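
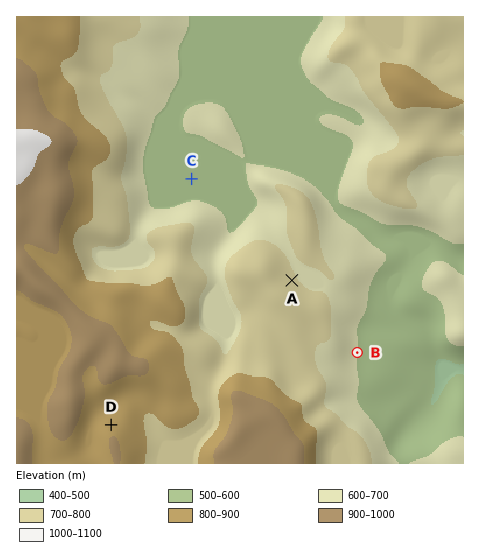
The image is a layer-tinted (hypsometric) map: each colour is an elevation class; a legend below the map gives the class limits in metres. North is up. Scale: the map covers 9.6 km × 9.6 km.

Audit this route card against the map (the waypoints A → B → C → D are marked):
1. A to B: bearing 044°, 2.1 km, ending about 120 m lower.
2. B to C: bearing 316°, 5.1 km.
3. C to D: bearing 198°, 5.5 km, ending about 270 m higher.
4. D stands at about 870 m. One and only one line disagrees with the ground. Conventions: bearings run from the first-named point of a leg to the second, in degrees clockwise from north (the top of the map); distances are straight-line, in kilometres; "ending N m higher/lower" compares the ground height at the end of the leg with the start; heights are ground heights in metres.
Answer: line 1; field bearing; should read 138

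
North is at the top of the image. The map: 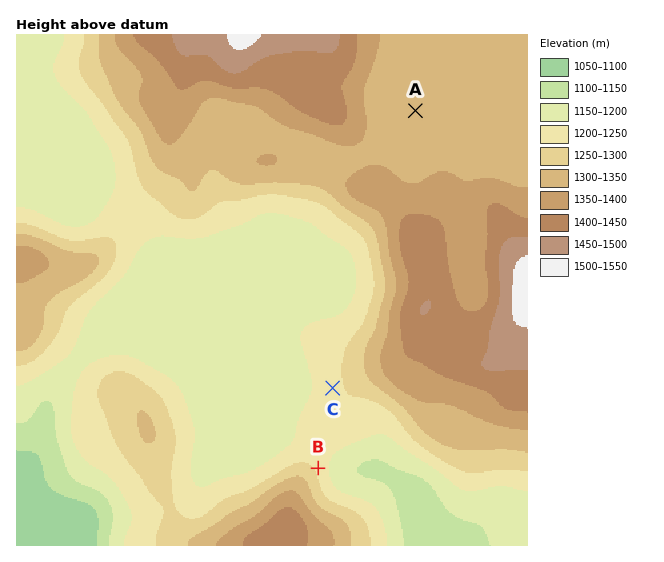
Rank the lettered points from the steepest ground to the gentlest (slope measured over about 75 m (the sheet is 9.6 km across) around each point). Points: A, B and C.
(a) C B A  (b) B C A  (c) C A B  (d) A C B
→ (b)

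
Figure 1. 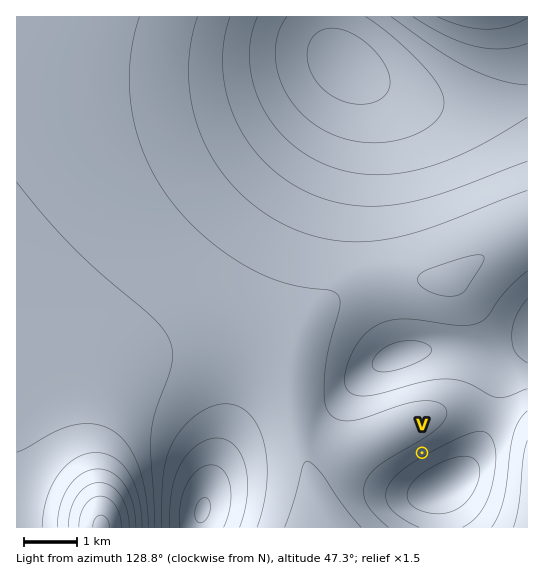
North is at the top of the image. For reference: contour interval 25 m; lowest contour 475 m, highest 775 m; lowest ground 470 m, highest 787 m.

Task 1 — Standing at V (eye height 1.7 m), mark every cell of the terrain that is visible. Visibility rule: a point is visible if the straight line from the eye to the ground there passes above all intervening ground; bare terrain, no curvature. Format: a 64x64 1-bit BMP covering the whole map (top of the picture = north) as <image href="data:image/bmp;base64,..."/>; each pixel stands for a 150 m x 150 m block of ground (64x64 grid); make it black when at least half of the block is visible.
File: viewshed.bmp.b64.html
<image width="64" height="64" href="data:image/bmp;base64,Qk0+AgAAAAAAAD4AAAAoAAAAQAAAAEAAAAABAAEAAAAAAAACAAATCwAAEwsAAAIAAAAAAAAA////AAAAAAAAAAH/AAAAAAAAAf+AAAAAAAAB/8AAAAAAAAD/4AAAAAAAAP/wAAAAAAAA//gAAAAAAAD//gAAAAAAAP//+DAAAAAAf///+AAAAAB////4AAAAAH////wAAAAAf/P//gAAAAA/4f//gAAAAD/h///AAAAAP8D///AAAAA/gP//+AAAAB8Af//+AAAAHgA///8AAAAcAB///wAAABgAD///AAAAIAAD//8AAAAAAAA/xwAAAAAAAAADAAAAAAAAAAMAAGAAAAAAAwD/wAAAAAAB//8AAAAAAAD//gAAAAAAAP/8AAAAAAAA//AAAAAAAAD/4AAAAAAAAP+AAAAAAAAA/wAAAAAAAAD+AAAAAAAAAPgAAAAAAAAA8AAAAAAAAADAAAAAAAAAAIAAAAAAAAAAAAAAAAAAAAAAAAAAAAAAAAAAAAAAAAAAAAAAAAAAAAAAAAAAAAAAAAAAAAAAAAAAAAAAAAAAAAAAAAAAAAAAAAAAAAAAAAAAAAAAAAAAAAAAAAAAAAAAAAAAAAAAAAAAAAAAAAAAAAAAAAAAAAAAAAAAAAAAAAAAAAAAAAAAAAAAAAAAAAAAAAAAAAAAAAAAAAAAAAAAAAAAAAAAAAAAAAAAAAAAAAAAAAAAAAAAAAAAAAAAAAAAAAAAAAAAAAAAAAAAAAAAAAAAAAAAAAAAAA=="/>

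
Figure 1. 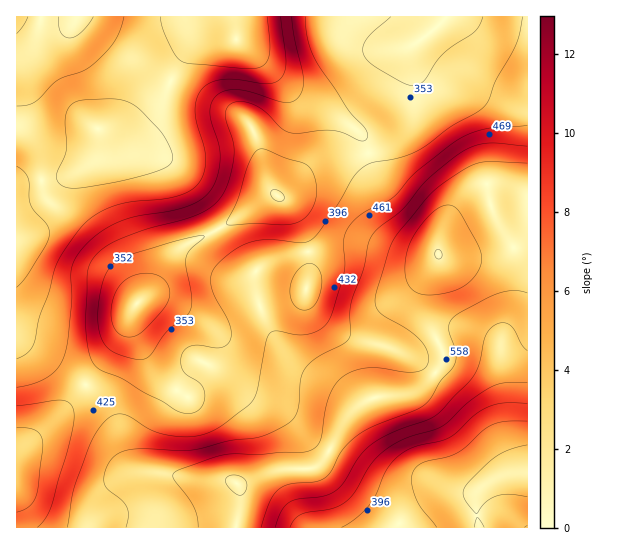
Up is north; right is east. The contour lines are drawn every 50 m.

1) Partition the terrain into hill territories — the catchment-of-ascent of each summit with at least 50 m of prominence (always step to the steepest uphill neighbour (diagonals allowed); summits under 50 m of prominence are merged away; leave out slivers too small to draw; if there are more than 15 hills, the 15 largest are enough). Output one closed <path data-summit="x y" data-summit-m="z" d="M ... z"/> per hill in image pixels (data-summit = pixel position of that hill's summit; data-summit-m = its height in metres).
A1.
<path data-summit="438 254" data-summit-m="651" d="M527 16l-81 0-15 16-17 12-3 5 2 58-6 19-13 14-24 13-37 7-20 8-30 27-10 0-8 4-42 28-37 17-15 14-18 29-21 23-9 23-28 41-28 33-50 48 0 73 462-1-3-14 1-20 10-10 10-6 31-6z"/><path data-summit="237 39" data-summit-m="596" d="M445 16l-429 1 1 440 3-6 47-44 28-33 28-41 12-27 18-19 18-29 11-11 41-20 42-28 8-4 10 0 30-27 20-8 44-9 17-11 10-10 7-12 2-11-2-58 3-5 17-12 14-14z"/><path data-summit="527 527" data-summit-m="352" d="M527 472l-17 1-13 4-10 6-10 10-1 20 3 15 49-1z"/>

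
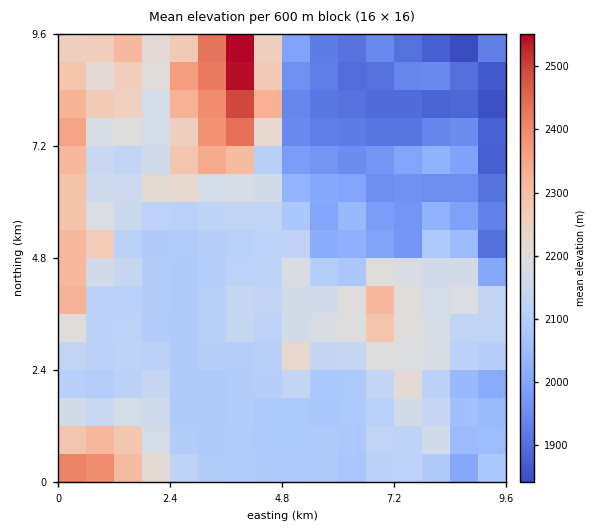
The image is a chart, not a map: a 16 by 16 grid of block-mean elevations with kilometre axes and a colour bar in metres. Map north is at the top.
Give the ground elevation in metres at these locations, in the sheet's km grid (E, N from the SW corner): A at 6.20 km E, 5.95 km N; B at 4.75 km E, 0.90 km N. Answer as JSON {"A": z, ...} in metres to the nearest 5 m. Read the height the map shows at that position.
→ {"A": 2055, "B": 2080}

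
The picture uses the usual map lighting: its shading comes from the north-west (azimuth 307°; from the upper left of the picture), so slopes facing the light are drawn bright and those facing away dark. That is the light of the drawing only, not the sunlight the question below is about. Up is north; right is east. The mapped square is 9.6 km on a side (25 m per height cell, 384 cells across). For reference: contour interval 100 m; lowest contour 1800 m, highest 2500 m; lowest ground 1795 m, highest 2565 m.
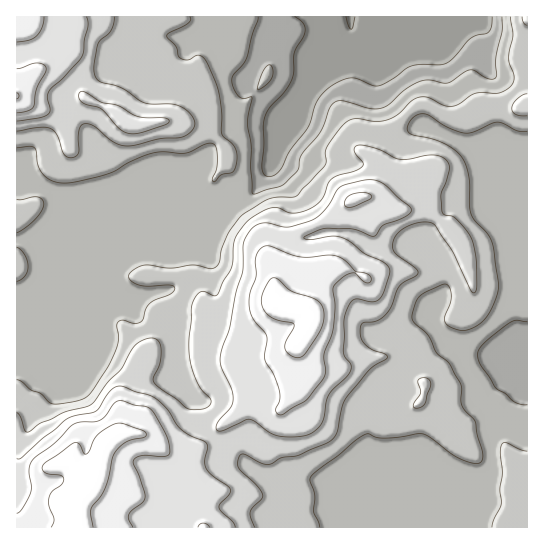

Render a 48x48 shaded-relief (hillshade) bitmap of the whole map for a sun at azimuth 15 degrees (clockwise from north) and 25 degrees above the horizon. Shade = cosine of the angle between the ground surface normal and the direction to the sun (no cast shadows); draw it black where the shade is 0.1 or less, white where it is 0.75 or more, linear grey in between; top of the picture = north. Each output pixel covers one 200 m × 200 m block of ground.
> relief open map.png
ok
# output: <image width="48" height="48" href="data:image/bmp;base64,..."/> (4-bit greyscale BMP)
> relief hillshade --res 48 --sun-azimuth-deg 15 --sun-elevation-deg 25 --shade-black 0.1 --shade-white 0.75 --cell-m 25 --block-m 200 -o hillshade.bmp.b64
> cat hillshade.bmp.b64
<image width="48" height="48" href="data:image/bmp;base64,Qk32BAAAAAAAAHYAAAAoAAAAMAAAADAAAAABAAQAAAAAAIAEAAATCwAAEwsAABAAAAAAAAAAAAAAABEREQAiIiIAMzMzAERERABVVVUAZmZmAHd3dwCIiIgAmZmZAKqqqgC7u7sAzMzMAN3d3QDu7u4A////AJh3d4iIiIiZm83KmXZ4iHd3d3d3d3d4mYh2ZniHZ3iImrqod2ZoiHd3d3d3d3d4mIh3dmZ3Znh3eIdmd3d4h3d3d3d3d3d3doZoh2V4iZh2eImJmpqZh3d3d3d3d3d3ZmVWeId5qZd4irzLqIiHd3d3d3d3d3d3Z3Z3eJl4mXZnmrqpZFVVZ3d3d3d3d3d3eJq6mJl2ZURomYiGREMzRWd3d3d3ZmeHi6zMuZh0MjabuXZlRTIiE1d3d3d2ZniIrJvMu6qnZXm8ynVEQxEiJFZ3dmZmZ4iJq5vMze3Lu7zMyoZEMSNFVnd3dkRFeJiaqqvN7/67zM3MuqlkM1VVd3eHdlNGiJmqqbq97/yr3e7cqYh1RnZVd2Z3d2ZniJq6mbqqu7qt7v7bhVVWeHZlVVRWZWd3iJqpiLqpiIm93MuoUzRXd2ZlVUNFRFeJmamYiKmYd3irqIiGRFVmdlVWd3ZURXmqqqmIiIiHd3iZiHeGRWZ3dURHiZmGZ4mrupmIiHd3d3d4iZmGVnd3dlVWd5qqmZmrqHd4iHd3d3dnm7qWZ4h3Zmd2VoqqqqupdUVnd2Z3d3dnq7p2eJh2Q0aHZ4mGeaunVUNWdmeIh3d4qph2eJh1MSR3iIdTR4mHZURFZoiHd3iJmImYeZhlMkZ5qXUiRnd3dkVVVod3d3iHd4mpiqdmVoq7ynQSVmZmdlZ3Z3d4iIdmZmd4m6h3eLzMuGMkZkQ1VViIiGeIiId3d3eIq7mHabuYdmV5hmVWVGmZmYiIiIiImaqqvKhlWbqZmJrMuqqYU2mZqZmIiIiZmqqruodVerzdzNzLvMunM4mamJh4iIiJmZmZqYdmm83MzMqYiZh0JaqqiHd3iIiJmZiJmJiZrMuYiIdmZERDWszKh3ZneIiIiIiIiImr3czKhkRFQhElnM25h4d3d4iIiIh3dmet7u7tp0NERVRYmruYh4iHd3d3d3ZmVEV63v7MqHZmi7qYiZmId4iHZVVWZmZmVEVHz/2pibzLzLqYiZmId4h1MzNFVnd3dnZYvtupmt7u7KmHiamHd3dkMzNEVWZmd3Z5q7mZmrzMupiIm7mHd3dlRWZUMzREV3eJiZiIiHd5mqqrzKh3d1VVV4dSAAESNWiqmImZh3ebu8zN23Z3ZhI0V4YxAAABNGm6mYmqmZq8uqu7lkRVMQACV2QhNUM1ZnmpmIiZiavLqYiHZDIhAAAUdTI2rMu7qYmZd3eIeKztyodmd1QyIRN4dDWc3d3cupmoZVZ4ib3u25iJuqqYdneHZovNy7u7qaqpdUV5q8zMu7u8y73cqrhVaLzMuqqZmaqYhlVorMy6q8zdur3bmcp1Z5q7uqmZmKhniHd3mru6qrzdyrymaKuoZniqmYiZmZZWiZiHeKqpiazcuqqFV3iYdnd3eIiImYZniZh2d4mXZ5qqqqmGZlVoiIZWd4iIiHZ3eZhnd3iHeIiImaqHZGVomYZWd4d3d2eId5mIh4h3iZiIiaqGQnd4moZXh3d3dmeId5upiIh3mZiIiap0Mg=="/>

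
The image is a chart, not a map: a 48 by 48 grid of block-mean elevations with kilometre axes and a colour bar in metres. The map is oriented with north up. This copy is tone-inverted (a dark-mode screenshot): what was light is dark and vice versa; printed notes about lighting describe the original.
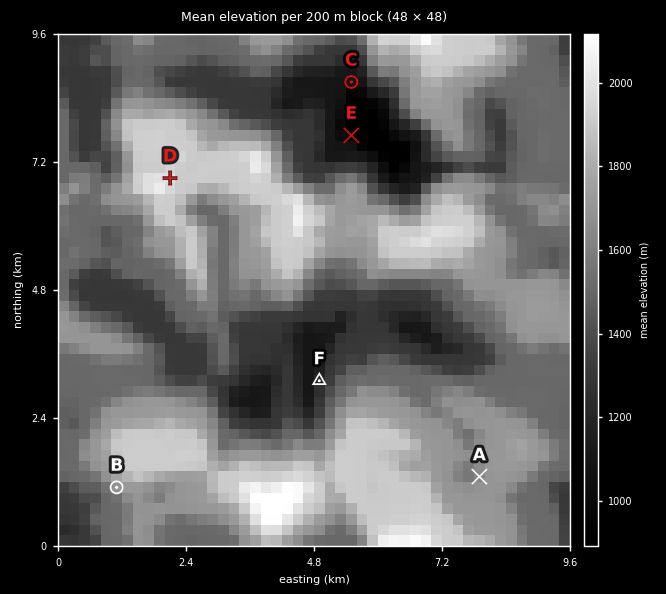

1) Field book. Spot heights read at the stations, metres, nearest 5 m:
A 1630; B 1705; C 1090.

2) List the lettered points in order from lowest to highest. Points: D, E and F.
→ E F D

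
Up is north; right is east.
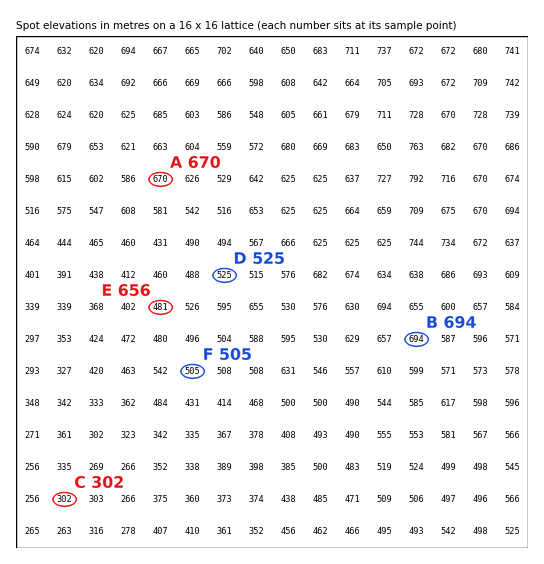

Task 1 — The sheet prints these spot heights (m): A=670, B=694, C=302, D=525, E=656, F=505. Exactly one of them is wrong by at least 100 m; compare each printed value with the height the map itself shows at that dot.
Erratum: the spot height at E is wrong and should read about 481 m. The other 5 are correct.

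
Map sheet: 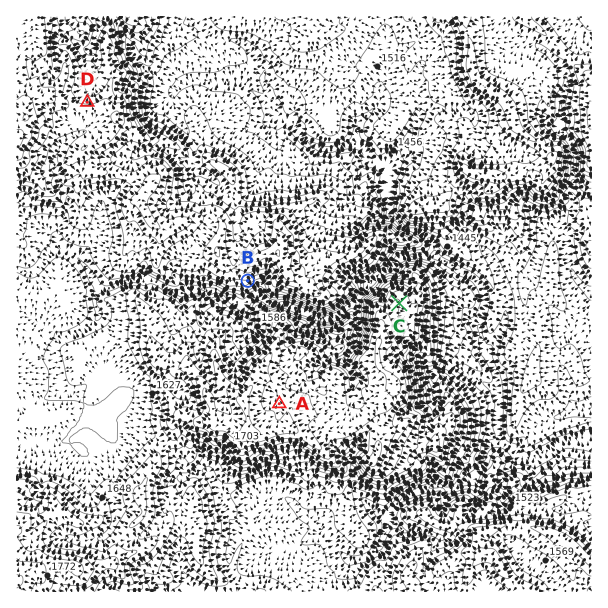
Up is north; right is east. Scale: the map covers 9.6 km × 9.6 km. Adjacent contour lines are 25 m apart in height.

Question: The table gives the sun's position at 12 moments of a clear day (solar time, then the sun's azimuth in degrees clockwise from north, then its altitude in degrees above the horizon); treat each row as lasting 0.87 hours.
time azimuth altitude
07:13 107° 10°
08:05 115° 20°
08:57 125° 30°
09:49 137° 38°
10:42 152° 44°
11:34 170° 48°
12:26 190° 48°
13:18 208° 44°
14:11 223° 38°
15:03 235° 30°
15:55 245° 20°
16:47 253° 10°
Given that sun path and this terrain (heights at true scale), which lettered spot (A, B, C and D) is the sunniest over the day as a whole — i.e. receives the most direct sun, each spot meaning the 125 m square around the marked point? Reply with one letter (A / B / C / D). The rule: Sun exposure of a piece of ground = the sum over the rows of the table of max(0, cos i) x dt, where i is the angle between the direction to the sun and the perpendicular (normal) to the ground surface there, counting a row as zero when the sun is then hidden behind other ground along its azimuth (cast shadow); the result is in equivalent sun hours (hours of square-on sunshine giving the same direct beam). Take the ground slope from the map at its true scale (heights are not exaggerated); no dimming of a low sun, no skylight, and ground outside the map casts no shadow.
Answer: B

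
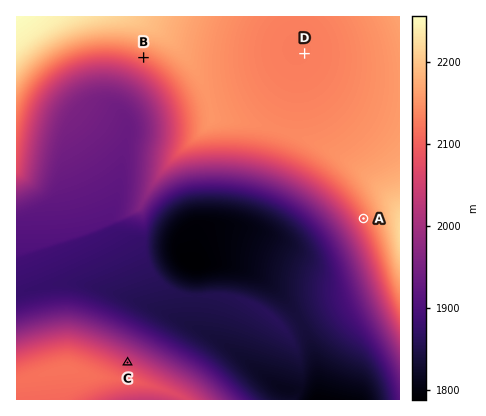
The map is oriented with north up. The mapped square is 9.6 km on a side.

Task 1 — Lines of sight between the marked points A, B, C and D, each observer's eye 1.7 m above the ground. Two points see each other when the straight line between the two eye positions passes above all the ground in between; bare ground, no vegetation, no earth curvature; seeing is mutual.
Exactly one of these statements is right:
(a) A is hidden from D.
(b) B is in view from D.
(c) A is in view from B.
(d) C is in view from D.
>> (a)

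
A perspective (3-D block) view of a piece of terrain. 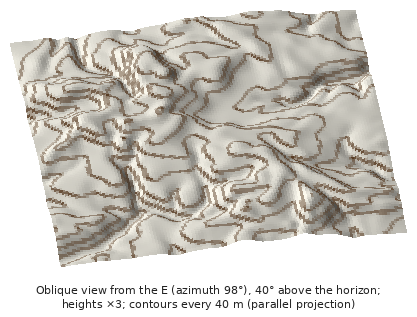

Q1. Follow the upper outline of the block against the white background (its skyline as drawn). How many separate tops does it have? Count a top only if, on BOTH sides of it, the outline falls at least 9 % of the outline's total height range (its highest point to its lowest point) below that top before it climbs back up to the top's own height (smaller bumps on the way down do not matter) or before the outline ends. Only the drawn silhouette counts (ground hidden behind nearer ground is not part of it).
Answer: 1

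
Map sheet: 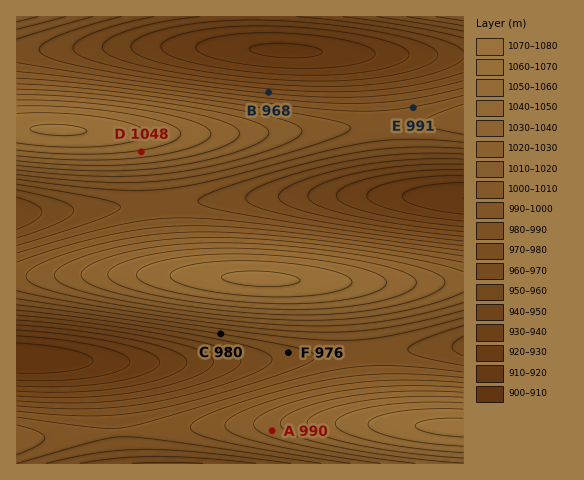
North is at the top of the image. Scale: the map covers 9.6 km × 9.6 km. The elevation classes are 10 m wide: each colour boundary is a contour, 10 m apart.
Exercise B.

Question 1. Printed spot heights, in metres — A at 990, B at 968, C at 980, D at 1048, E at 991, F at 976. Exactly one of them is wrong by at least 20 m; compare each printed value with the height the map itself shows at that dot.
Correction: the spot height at A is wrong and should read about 1025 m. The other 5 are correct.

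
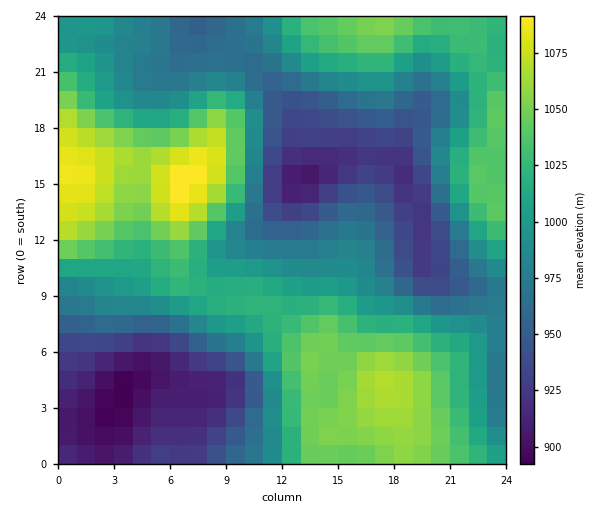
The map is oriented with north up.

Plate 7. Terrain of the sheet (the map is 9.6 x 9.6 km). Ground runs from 890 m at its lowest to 1095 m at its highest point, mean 995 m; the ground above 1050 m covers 13.3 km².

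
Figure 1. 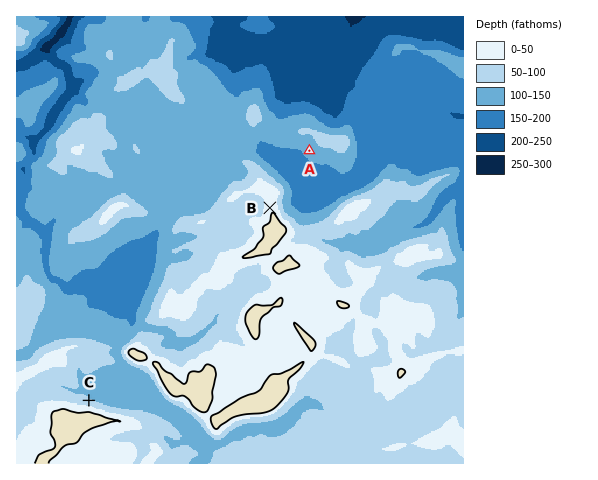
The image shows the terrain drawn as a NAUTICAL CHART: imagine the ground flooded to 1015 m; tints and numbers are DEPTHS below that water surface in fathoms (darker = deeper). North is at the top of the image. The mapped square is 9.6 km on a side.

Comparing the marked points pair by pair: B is higher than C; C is higher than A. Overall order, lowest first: A C B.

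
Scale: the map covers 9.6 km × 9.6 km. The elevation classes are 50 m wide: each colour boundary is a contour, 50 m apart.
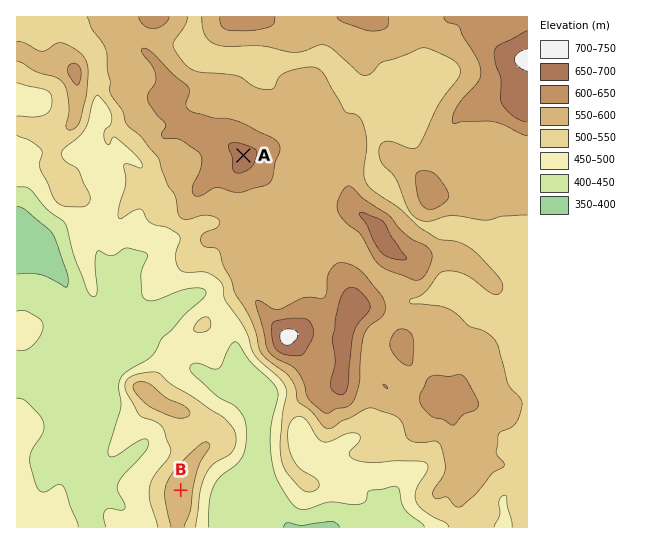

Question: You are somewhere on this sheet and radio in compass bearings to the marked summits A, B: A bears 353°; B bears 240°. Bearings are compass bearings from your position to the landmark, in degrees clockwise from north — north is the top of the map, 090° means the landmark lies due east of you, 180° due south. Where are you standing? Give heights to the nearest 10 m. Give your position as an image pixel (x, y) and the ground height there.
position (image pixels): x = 278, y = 434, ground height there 490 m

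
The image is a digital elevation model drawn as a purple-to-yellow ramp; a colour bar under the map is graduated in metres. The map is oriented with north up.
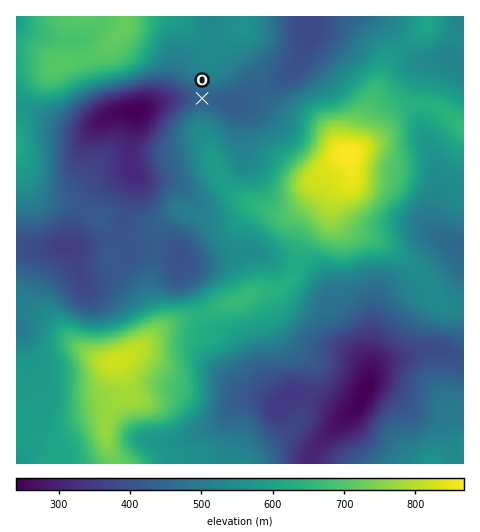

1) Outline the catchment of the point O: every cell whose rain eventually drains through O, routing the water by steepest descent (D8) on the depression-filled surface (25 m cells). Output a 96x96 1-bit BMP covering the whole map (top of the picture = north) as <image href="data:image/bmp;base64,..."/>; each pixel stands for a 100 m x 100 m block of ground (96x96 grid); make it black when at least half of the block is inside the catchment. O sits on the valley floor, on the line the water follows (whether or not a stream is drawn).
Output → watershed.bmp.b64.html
<image width="96" height="96" href="data:image/bmp;base64,Qk2+BAAAAAAAAD4AAAAoAAAAYAAAAGAAAAABAAEAAAAAAIAEAAATCwAAEwsAAAIAAAAAAAAA////AAAAAAAAAAAAAAAAAAAAAAAAAAAAAAAAAAAAAAAAAAAAAAAAAAAAAAAAAAAAAAAAAAAAAAAAAAAAAAAAAAAAAAAAAAAAAAAAAAAAAAAAAAAAAAAAAAAAAAAAAAAAAAAAAAAAAAAAAAAAAAAAAAAAAAAAAAAAAAAAAAAAAAAAAAAAAAAAAAAAAAAAAAAAAAAAAAAAAAAAAAAAAAAAAAAAAAAAAAAAAAAAAAAAAAAAAAAAAAAAAAAAAAAAAAAAAAAAAAAAAAAAAAAAAAAAAAAAAAAAAAAAAAAAAAAAAAAAAAAAAAAAAAAAAAAAAAAAAAAAAAAAAAAAAAAAAAAAAAAAAAAAAAAAAAAAAAAAAAAAAAAAAAAAAAAAAAAAAAAAAAAAAAAAAAAAAAAAAAAAAAAAAAAAAAAAAAAAAAAAAAAAAAAAAAAAAAAAAAAAAAAAAAAAAAAAAAAAAAAAAAAAAAAAAAAAAAAAAAAAAAAAAAAAAAAAAAAAAAAAAAAAAAAAAAAAAAAAAAAAAAAAAAAAAAAAAAAAAAAAAAAAAAAAAAAAAAAAAAAAAAAAAAAAAAAAAAAAAAAAAAAAAAAAAAAAAAAAAAAAAAAAAAAAAAAAAAAAAAAAAAAAAAAAAAAAAAAAAAAAAAAAAAAAAAAAAAAAAAAAAAAAAAAAAAAAAAAAAAAAAAAAAAAAAAAAAAAAAAAAAAAAAAAAAAAAAAAAAAAAAAAAAAAAAAAAAAAAAAAAAAAAAAAAAAAAAAAAAAAAAAAAAAAAAAAAAAAAAAAAAAAAAAAAAAAAAAAAAAAAAAAAAAAAAAAAAAAAAAAAAAAAAAAAAAAAAAAAAAAAAAAAAAAAAAAAAAAAAAAAAAAAAAAAAAAAAAAAAAAD4AAAAAAAAAAAAAAf8AAAAAAAAAAAAAD/+AAAAAAAAAAAAAH//AAAAAAAAAAAAAP//gAAAAAAAAAAAAf//wAAAAAAAAAAAA///wAAAAAAAAAAAA///4AAAAAAAAAAAB///8AAAAAAAAAAAB///+AAAAAAAAAAAD////AAAAAAAAAAAD////gAAAAAAAAAAD////wAAAAAAAAAAH////gAAAAAAAAAAH////AAAAAAAAAAAH///+AAAAAAAAAAAP///8AAAAAAAAAAAP///4AAAAAAAAAAAP///wAAAAAAAAAAAP///gAAAAAAAAAAAP//gAAAAAAAAAAAAP//AAAAAAAAAAAAAP/+AAAAAAAAAAAAAP/8AAAAAAAAAAAAAP/4AAAAAAAAAAAAAP/wAAAAAAAAAAAAAP/wAAAAAAAAAAAAAP/gAAAAAAAAAAAAAP/gAAAAAAAAAAAAAP/AAAAAAAAAAAAAAH+AAAAAAAAAAAAAAH8AAAAAAAAAAAAAAH4AAAAAAAAAAAAAAH4AAAAAAAAAAAAAAH4AAAAAAAAAAAAAAH4AAAAAAAAAAAAAAB4AAAAAAAAAAAAAAA4AAAAAAAAAAAAAAAMAAAAAAAAAAAAAAAAAAAAAAAAAAAAAAAAAAAAAAAAAAAAAAAAAAAAAAAA="/>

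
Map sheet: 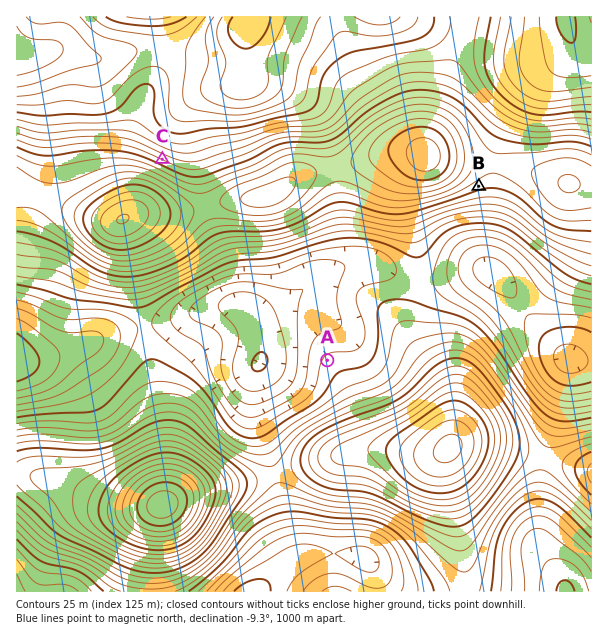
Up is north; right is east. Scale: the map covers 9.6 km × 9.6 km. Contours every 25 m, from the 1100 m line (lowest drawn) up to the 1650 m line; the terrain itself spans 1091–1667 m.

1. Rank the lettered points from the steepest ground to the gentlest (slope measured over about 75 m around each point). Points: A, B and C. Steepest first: C B A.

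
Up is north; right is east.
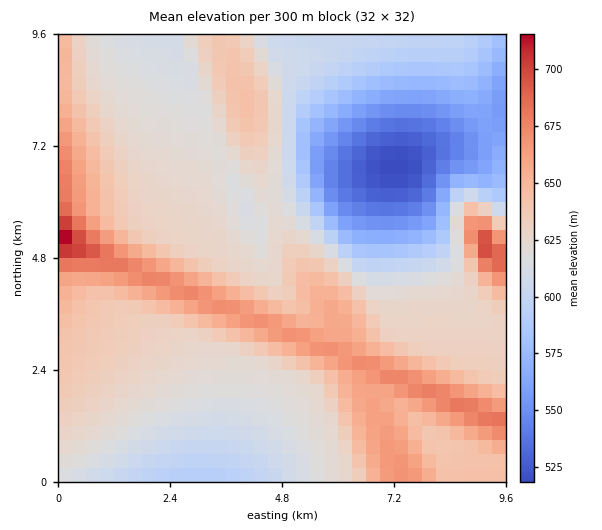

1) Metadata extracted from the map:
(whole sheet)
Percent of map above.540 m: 96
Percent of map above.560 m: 91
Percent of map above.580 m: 86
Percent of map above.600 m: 78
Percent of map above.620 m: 58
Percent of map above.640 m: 26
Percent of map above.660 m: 11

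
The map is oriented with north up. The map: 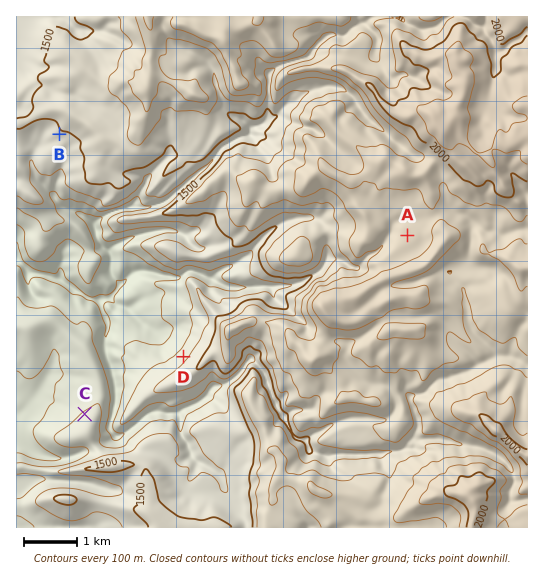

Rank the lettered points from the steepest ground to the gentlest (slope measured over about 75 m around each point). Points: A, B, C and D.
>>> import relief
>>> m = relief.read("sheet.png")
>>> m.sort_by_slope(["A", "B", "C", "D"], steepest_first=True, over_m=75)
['D', 'C', 'B', 'A']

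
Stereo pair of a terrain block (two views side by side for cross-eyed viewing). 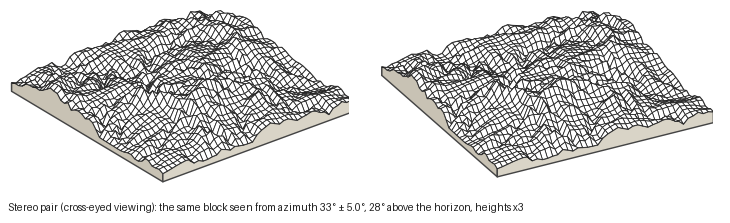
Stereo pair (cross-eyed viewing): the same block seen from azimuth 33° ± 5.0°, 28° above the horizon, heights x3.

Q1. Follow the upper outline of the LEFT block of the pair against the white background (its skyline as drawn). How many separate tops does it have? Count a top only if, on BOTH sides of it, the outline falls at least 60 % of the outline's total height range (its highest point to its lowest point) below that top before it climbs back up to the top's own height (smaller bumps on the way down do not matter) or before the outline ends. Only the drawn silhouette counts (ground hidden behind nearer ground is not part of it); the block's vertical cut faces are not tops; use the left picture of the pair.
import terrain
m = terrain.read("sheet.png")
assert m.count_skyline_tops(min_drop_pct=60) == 1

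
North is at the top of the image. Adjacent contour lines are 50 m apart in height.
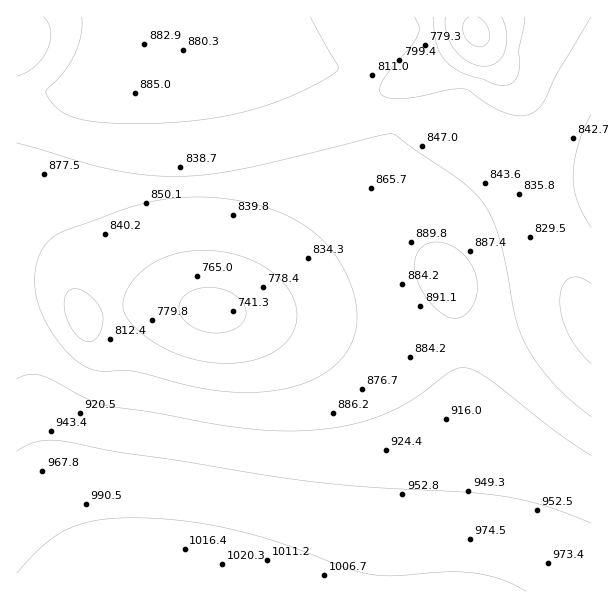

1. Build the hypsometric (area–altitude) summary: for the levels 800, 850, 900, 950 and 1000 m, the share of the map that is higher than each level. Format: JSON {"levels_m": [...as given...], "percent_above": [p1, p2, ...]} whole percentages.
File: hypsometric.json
{"levels_m": [800, 850, 900, 950, 1000], "percent_above": [90, 62, 33, 20, 7]}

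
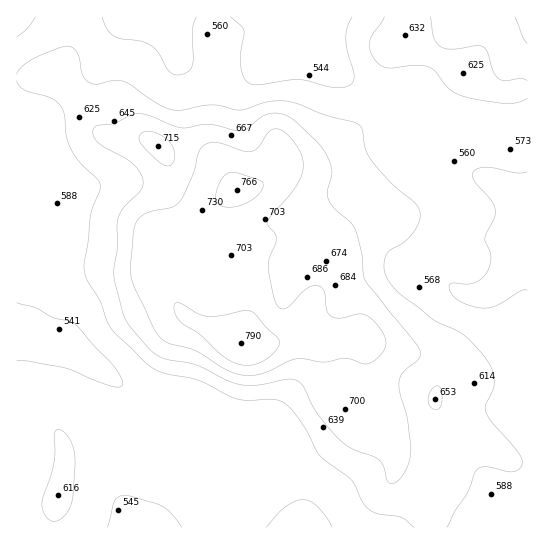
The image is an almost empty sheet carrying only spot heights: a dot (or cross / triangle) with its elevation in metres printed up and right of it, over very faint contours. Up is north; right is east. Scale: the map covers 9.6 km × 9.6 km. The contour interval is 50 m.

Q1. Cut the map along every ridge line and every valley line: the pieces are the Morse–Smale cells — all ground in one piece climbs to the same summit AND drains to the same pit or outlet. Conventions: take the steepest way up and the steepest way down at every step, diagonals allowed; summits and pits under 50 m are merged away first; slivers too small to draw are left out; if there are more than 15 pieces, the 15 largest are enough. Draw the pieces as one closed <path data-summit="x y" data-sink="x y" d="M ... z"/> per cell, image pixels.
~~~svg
<path data-summit="241 343" data-sink="17 337" d="M51 71l-16 5-19 2 0 449 415 1 1-11 11-35 0-9-3-7-18-13-24-1-5-3-15-13-17-8-12-11-9-16-4-36-5-18-5-6-21-5-11 0-27 8-25 0-55-27-34-39-4-9 0-11 4-15 32-16 50-36-13-2-41-17-12-10-9-15-10-7-9-3-30 0-9-4-6-4-19-28z"/><path data-summit="241 343" data-sink="527 237" d="M389 95l-5 0-7 18-7 8-20 14-21 18-16 7-34 4-4 7-14 13-28 8-48 35-30 14-4 10-2 18 7 13 31 35 55 27 25 0 27-8 11 0 21 5 5 6 5 18 4 36 9 16 12 11 17 8 15 13 5 3 24 1 18 13 3 7 0 9-11 35 1 11 94 0 1-330-71-34-12-11-6-26-12-17-16-13z"/><path data-summit="241 343" data-sink="305 17" d="M305 16l-235 0-2 35-3 7-13 15 25 28 19 28 6 4 9 4 30 0 9 3 10 7 9 15 12 10 41 17 25 0 18-8 17-18 31-3 20-9 17-16 25-18 9-20-2-4-15-4-18-9-22-19-16-18-6-9z"/><path data-summit="405 35" data-sink="527 237" d="M405 36l-14 15-7 43 27 3 6 3 19 22 7 25 14 17 64 32 6 1 1-107-29 2-12-4-21-15-49-25z"/><path data-summit="405 35" data-sink="527 17" d="M527 16l-120 0-2 22 12 10 49 25 21 15 12 4 15 0 14-3z"/><path data-summit="405 35" data-sink="305 17" d="M406 16l-100 0-1 18 6 9 27 29 16 11 29 12 8-44 14-16z"/><path data-summit="241 343" data-sink="527 237" d="M69 16l-53 1 1 60 12 0 21-5 15-14 4-12z"/>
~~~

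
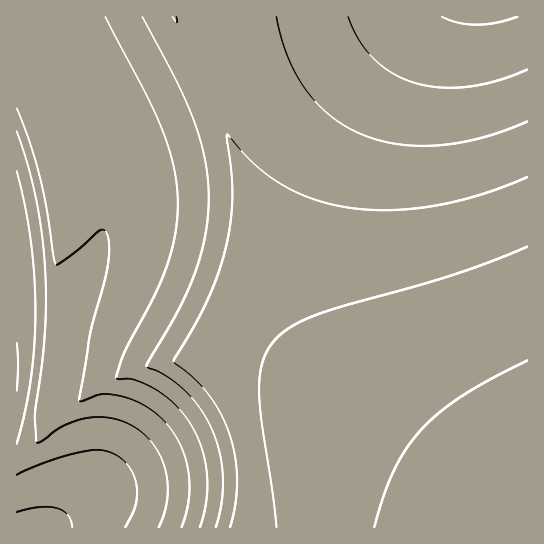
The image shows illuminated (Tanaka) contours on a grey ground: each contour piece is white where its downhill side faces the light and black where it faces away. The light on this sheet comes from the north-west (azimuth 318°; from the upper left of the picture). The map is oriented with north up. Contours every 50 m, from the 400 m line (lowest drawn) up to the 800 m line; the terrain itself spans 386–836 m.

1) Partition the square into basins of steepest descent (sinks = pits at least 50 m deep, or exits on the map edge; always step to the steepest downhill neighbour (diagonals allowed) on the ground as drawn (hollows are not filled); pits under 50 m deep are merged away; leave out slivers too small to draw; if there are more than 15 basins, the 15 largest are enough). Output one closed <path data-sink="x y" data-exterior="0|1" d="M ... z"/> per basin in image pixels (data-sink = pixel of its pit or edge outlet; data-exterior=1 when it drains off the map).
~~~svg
<path data-sink="479 17" data-exterior="1" d="M527 16l-352 1 37 76 21 58 8 36 3 30-4 65 3 15 6 14 14 18 32 28 91 64 59 46 24 21 38 40 21-1z"/><path data-sink="17 367" data-exterior="1" d="M178 23l-11 8-141 76-3 0-3-8-4-2 0 364 2 0 63-62 20-14 26-13 20-7 31-5 13 0 22-8 21-1 20 4 21 8 35 17 49 29 50 34 34 26 63 59-18-21-43-40-59-46-91-64-25-21-21-25-6-14-3-15 4-65-5-44-8-31-15-40z"/><path data-sink="27 527" data-exterior="1" d="M234 351l-21 1-22 8-24 1-29 7-37 17-20 14-65 63 0 65 488 0-61-58-34-26-50-34-49-29-35-17-21-8z"/>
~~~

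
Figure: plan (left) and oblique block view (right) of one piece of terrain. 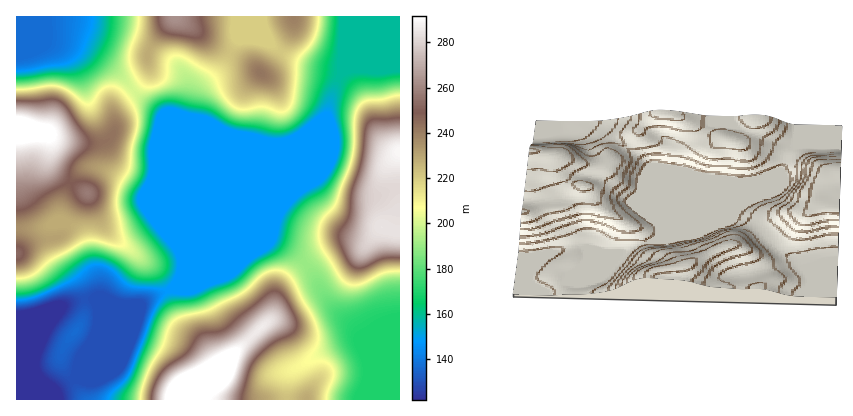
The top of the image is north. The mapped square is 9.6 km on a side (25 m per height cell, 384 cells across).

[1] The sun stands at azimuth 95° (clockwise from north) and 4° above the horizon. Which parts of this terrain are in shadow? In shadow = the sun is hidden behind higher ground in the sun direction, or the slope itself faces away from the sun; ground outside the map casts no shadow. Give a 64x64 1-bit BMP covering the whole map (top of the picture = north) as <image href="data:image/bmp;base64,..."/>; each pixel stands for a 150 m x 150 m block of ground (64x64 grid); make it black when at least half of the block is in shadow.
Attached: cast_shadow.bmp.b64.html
<image width="64" height="64" href="data:image/bmp;base64,Qk0+AgAAAAAAAD4AAAAoAAAAQAAAAEAAAAABAAEAAAAAAAACAAATCwAAEwsAAAIAAAAAAAAA////AAAAAAAAAf+AAAAAAAA//4AAAAAAAD//wAAAAAAAP//AAAAAAAAf/+AAAAAAAA//4AAAAAAAB//AAAAAAAAB/4wAAAAAAAD/jAAAAAAAAH+AAAAAAAAAf4AAAAAAAAA/wAAAAAAAAD/AAAAAAAAAH8AAAAAAAAAPwAAAAAAAAAeAAAAAAAAAAAAAAAAAAAAAAAcAAAAAAAAAP4AAAAAAAAB/gAAAAAAAAD+AAAAAAAAAD4AOAAAAAAAHgB8AAAAAAAAAPwAAAAAAAAB/AAAAAAAAEH4AAAAAAAAYfAAAAAAAABz4AAAAAAAADPgAAAAAAAAMeAAAAAAAAAw/gAAAAAAABn+AAAAAAAAD/4AAAAAAAAP/gAAAAAAAA/+AAAAAAAAD/8AAAAAAAAP/wAAAAAAAA//AAAAAAAAB/+AAAAAAAAH/4AAAAAAAAf/gAAAAAAAB/+AAAAAAAAH/4AAAAAAAAP/gAAAAAAAA/+AAAAAAAAD/4AAAAAAAAH/gAAAAAAAAP8AAAAAAAAAfwAAAAAAAAA/AAAAAAAAAA4AAAAAAAAAAAAAAAAAAAAAAAAAAAAAAAAAAAAAAAAAAAAAAAAAAAAAAAAAAAAAAAAAAAHAAAAAAAAAA8AAAAAAAAADwAAAAAAAAAPAAAAAAAAAAfAAAAAAAAAD+AAAAAAAAAP8AAAAAAA=="/>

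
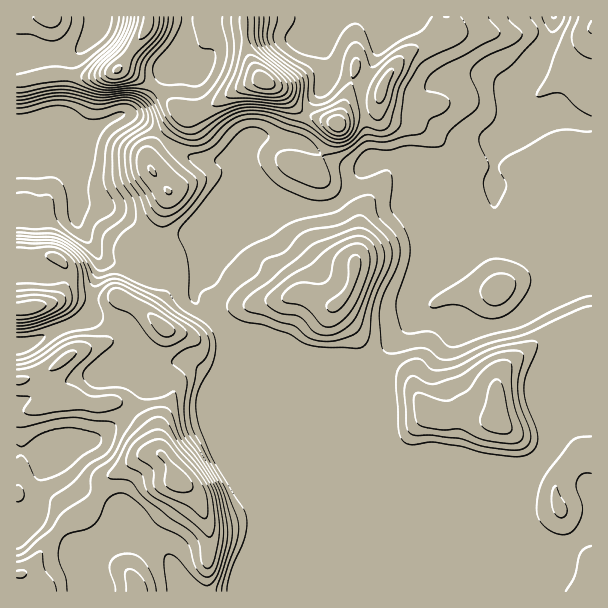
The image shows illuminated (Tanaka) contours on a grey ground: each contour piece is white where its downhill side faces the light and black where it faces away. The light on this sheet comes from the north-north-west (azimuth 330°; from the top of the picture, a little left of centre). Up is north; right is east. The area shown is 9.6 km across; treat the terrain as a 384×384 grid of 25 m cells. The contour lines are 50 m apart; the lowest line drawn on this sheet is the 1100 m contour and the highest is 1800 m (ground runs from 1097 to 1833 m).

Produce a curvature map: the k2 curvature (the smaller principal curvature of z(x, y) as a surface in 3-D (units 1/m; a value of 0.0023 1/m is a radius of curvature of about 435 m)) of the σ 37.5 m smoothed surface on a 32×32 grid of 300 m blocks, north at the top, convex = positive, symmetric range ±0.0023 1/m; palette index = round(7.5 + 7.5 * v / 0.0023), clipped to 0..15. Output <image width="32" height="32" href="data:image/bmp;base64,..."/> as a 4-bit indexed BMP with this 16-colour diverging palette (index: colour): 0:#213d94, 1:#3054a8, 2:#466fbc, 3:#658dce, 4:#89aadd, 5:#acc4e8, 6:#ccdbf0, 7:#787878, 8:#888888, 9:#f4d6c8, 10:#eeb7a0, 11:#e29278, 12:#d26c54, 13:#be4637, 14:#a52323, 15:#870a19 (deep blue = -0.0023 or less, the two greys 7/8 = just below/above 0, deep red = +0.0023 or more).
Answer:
<image width="32" height="32" href="data:image/bmp;base64,Qk12AgAAAAAAAHYAAAAoAAAAIAAAACAAAAABAAQAAAAAAAACAAATCwAAEwsAABAAAAAAAAAAlD0hAKhUMAC8b0YAzo1lAN2qiQDoxKwA8NvMAHh4eACIiIgAyNb0AKC37gB4kuIAVGzSADdGvgAjI6UAGQqHAGdmZYdVMkd3d3d3d3d3dnd2ZmeGVKYnd3d3d3d3d3doOGVlVVVnJnd3d3d3d3d2VjRnV3Vmd1R3d3d3d3d3d3VUeHVFZ4VFd3d3d3d3d2eVhnZlWIeUJ3d3d3d3d3dIdWVWh1WJgHd3d3d3d3d3VnZndEWIdzJ3d3d3dVVDMzJ3VXdDeHUXd3d3d2ZlaImDR3ZEY0d1N3d3d3dXiWeIVXZXh3hWZjd3d3d3R4Zmhzd3dTU0RHg3d3d3d0d2doc3d2d1NndUZHd3d2ZXdWeXRncDiWZUVYN3dDNWVXZFeHV3EAJGVqdjREWJZlZmdCNXZplRNVhTJYeGeYVWd2V0NXhndRt0NWZ3iHeHRXd3mFVVMjcEE2Z2ZWdmeGRnd5l2d2eYBWWFdnhmd5l1Z2dmZ3d2YEiWZXdmZ3aIdmd3dnd3ESJ2VVJ3d2VmZVZnd2d3eId1VFenJ3d2Q1dmd4hod3eHZWZnmVV3VodHdnd3d3d3VWZWiXZFdXmGRWdnd2h4h3d3R5kgM3Z2ITI0VndneId3d0RyKXQzIjqRhXZmVnd3EkMgAZl1M0U5YXRnd3V3d3U0VBN2VmiGA1KEWIh0h3eHdHxjVjZ7pzJhhUZmZkd3VVJZUWdUZ2M0g0dWZmdFd2VkFGcWdGMUdXQzZ4d3Ymd4hWFZQoSGRndVd1d3dnJI"/>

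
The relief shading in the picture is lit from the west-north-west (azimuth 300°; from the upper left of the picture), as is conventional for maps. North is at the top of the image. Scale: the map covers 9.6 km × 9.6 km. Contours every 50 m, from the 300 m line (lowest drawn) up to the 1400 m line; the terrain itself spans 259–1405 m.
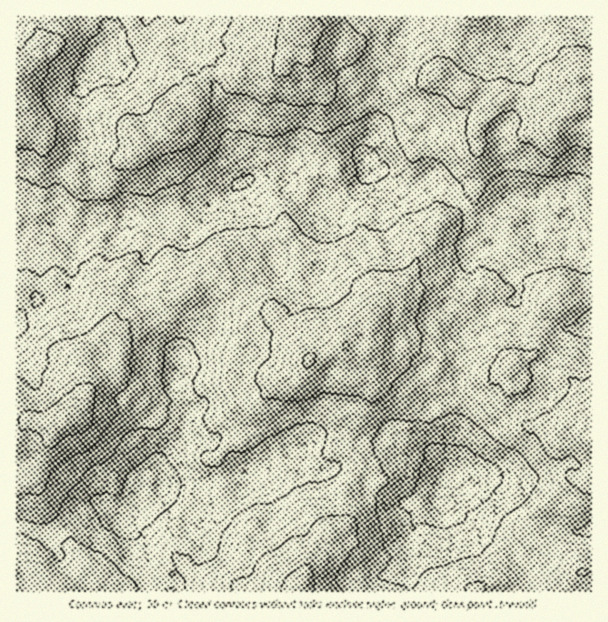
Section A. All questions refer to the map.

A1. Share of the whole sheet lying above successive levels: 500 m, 97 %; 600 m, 91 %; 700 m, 78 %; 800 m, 59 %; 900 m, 38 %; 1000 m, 22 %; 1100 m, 10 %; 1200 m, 4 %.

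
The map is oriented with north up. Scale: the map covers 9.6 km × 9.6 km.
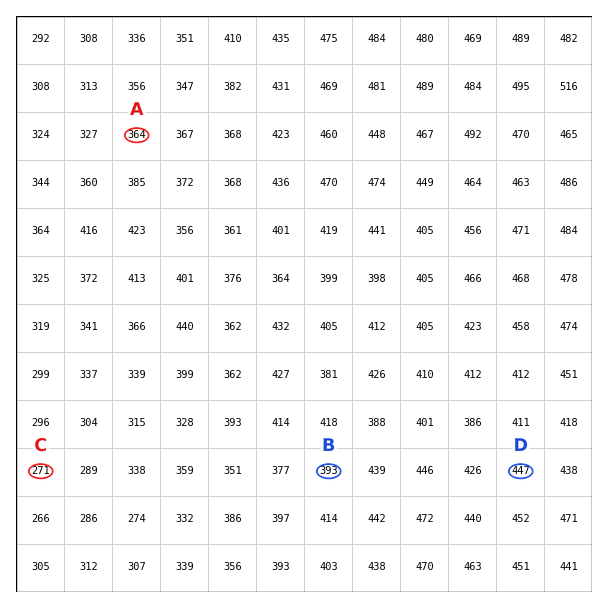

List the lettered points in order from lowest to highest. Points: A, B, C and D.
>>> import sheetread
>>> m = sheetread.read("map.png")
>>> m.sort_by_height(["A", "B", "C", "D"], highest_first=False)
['C', 'A', 'B', 'D']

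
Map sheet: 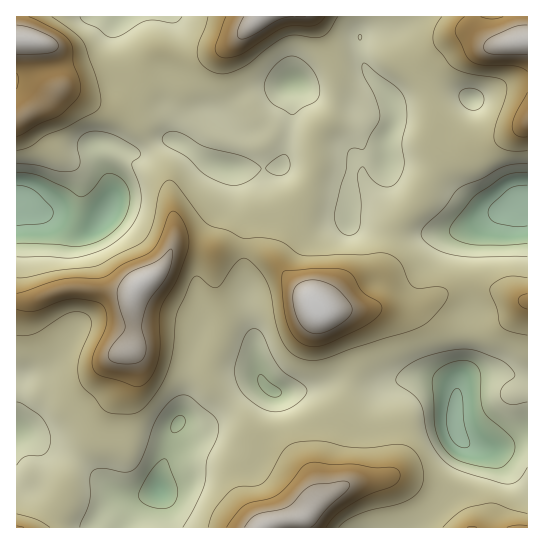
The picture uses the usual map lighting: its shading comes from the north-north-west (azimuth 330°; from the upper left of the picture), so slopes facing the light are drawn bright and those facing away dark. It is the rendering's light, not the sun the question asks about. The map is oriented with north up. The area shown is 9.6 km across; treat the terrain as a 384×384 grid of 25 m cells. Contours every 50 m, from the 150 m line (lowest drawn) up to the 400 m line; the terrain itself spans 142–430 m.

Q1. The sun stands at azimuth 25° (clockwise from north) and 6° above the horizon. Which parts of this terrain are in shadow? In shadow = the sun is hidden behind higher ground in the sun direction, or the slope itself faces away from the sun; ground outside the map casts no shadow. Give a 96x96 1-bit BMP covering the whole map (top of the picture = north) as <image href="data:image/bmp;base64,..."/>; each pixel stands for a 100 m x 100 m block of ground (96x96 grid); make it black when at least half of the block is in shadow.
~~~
<image width="96" height="96" href="data:image/bmp;base64,Qk2+BAAAAAAAAD4AAAAoAAAAYAAAAGAAAAABAAEAAAAAAIAEAAATCwAAEwsAAAIAAAAAAAAA////AAAAAAAAAAAAAAAeHwAAAAAAAAAAAAAAH8AAAAAAAAAAAAAAH/AAAAAAAAAAAAAAD/wAAAAAAAAAAAAAB/4AAAAAAAAAAAAAA/4AAAAAAAAAAAAAAH4AAAAAAAAAAAAAAAAAAAAAADAAAAAAAAAAAAAAAHgAAAAAAAAAAAAAAPAAAAAAAAAAAAAAAMAAAAAAAAAAAAAAAAAAAAAAAAAAAAAAAAAAAAAAAAAAAAAAAAAAAAAAAAAAAAAAAAAAAAAAAAAAAAAAAAAAAAAAAAAAAAAAAAAAAAAAAAAAAMAAAAAAAAAAAAAAAOBgAAABgAAAAAAAAfBgAAADwAAAAAAAAfDgBgAH4AAAAAAAAfAAD4AD4ADAAAAAAPAAD8AD4APwAAAAMAAAD+ADwAf8AAAAeAAAD/gAAAf+AAAA/AAAD/wAAA//AAAA/AAAD/wAAA//gAAB/gAAB/4AAA//wAAD/wAAB/4AAA//4AAH/4AAA/wAAA//8AAP/8AAAAAAAA//+AAP/+AAAAAAAAf//gAP//AAAAAAAAf//wAH/8AAAAAAAAf//4AA/wAAAAAAAAf//8AAAADA8AAAAAf//8AAAAD//gAAAAf//4AAAAD//4AAAAH8AAAAAAP//8AAAAH8AAAAAAf//+AAAAH4AAAAAAM//+AAAAH4AAAAAAAH/+AAAAHwAAAAAAAB/4AAAAPgAAAAAAAAAAAAAAfgAAAAAAAAAAAAAAfAAAAAAAAAAAAAAAeAAAAAAAAAAAAAAAeAAAAAAAAAAAAAAAcAAAAAAAAAAAAAAAYAAAAAAAAAAAAAAAAAAAAAAAAAAAAAAAAAAAAAAAAAAAAAAAAAAAAAAAAAAAAAAAAAAAAAAAAAAAAAAAAAAAAAAAAAAAAAAAAAAAAAAAAAAAAAAAAAAAAAAAAAAAAAAAAAAAAAA4D+AAAAAAAAAAAAA+D/gDgAAAAAAAAAA/D/wHwAAAAAAAAAB/j/4H4AAAAAAAAAB/j/4H8AAAAAAAAAD/z/8H8AAAAAAAAAD/7/8H8AAAAAAAAAD///4H4AAAAAAAAAB///4HwAAAAAAAAAAP//gHgAAAAAAAAAAH/+AHAAAYAAAAAAAD/4AAAAA8AAAAAAAD/gAAAABwAAAAAAAB/wAx4AAAAAAAAAAB/8D/4AAAAAAAAAAB//D/wAAAAAAAAAAA//n/gAAAAAAAAAAAc/3+AAAAAAAAAAAAAPxwAAAAAAAAAAAAACAAAAAAAAAAAADwAAAAAAAAAAAAAAH8AAAAAAAAAAAAAAP+AAAAAAAAAAAAAAf/AAAAAADgAAAAOAf/gAAAAAH4HngAeAf/wAAAAAH8P/gA+Af/yAAAAAH///gA8Af/7wAAAAP///gBwAf//8AAAAH///gBgAf///AAAAH///AAAAf///AAAAH//+AAAA///8AAAAAP/+AAAA+D8AAAAAAH//AAAA4AAAAAAAAD//gAAAYAAAAAAAAA//gAAAAAAAAAAAAAP/wAAAAAAAAAAAAAH/gAAAAAAAAAAAAAB/gAAAAAA="/>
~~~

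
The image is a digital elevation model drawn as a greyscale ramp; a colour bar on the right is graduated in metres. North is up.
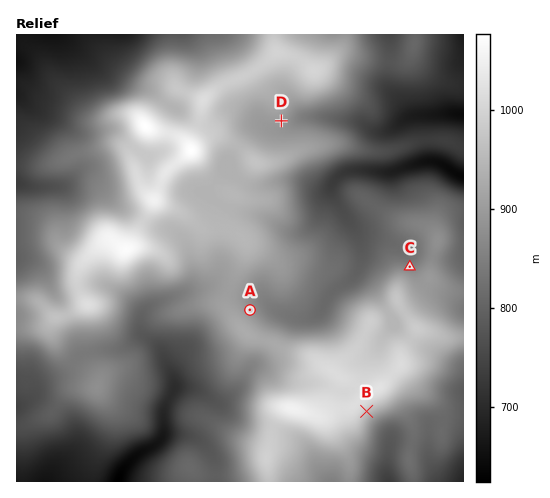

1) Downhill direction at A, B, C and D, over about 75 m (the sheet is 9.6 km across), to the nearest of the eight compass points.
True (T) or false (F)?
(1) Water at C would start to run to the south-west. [F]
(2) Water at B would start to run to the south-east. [T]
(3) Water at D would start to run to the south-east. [T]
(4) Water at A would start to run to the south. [F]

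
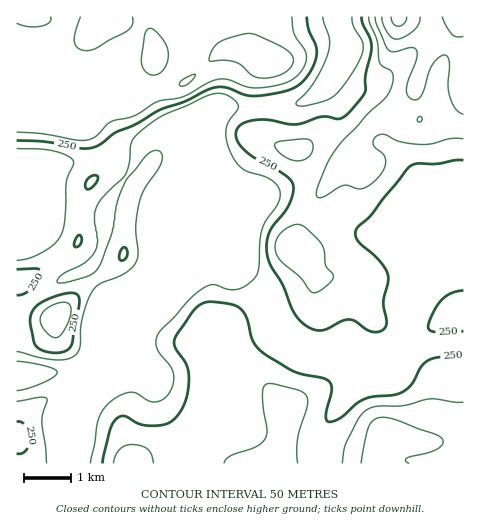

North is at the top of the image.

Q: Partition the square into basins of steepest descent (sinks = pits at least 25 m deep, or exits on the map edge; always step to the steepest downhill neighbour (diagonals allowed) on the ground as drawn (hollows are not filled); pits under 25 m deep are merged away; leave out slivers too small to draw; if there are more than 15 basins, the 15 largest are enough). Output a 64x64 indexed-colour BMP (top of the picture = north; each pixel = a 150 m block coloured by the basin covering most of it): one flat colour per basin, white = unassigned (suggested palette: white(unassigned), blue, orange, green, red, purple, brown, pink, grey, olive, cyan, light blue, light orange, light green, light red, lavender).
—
<image width="64" height="64" href="data:image/bmp;base64,Qk12CAAAAAAAAHYAAAAoAAAAQAAAAEAAAAABAAQAAAAAAAAIAAATCwAAEwsAABAAAAAAAAAA////ALR3HwAOf/8ALKAsACgn1gC9Z5QAS1aMAMJ34wB/f38AIr28AM++FwDox64AeLv/AIrfmACWmP8A1bDFABERERERERERERERERERERERERERERERERERERERERERERERERERERERERERERERERERERERERERERERERERERERERERERERERERERERERERERERERERERERERERERERERERERERERERERERERERERERERERERERERERERERERERERERERERERERERERERERERERERERERERERERERERERERERERERERERERERERERERERERERERERERERERERERERERERERERERERERERERERERERERERERERERERERERERERERERERERERERERERERERERERERERERERERERERERERERERERERERERERERERERERERERERERERERERERERERERERERERERERERERERERERERERERERERERERERERERERERERERERERERERERERERERERERERERERERERERERERERERERERERERERERERERERERERERERERERERERERERERERERERERERERERERERERERERERERERERERERERERERERERERERERERERERERERERERERERERERERERERERERERERERERERERERERERERERERERERERERERERERERERERERERERERERERERERERERERERERERERERERERERERERERERERERERERERERERERERERERERERERERERERERERERERERERERERERERERERERERERERERERERERERERERERERERERERERERERERERERERERERERERERERERERERERERERERERERERERERERERERERERERERERERERERERERERERERERERERERERERERERERERERERERERERERERERERERERERERERERERERERERERERERERERERERERERERERERERERERERERERERERERERERERERERERERERERERERERERERERERERERERERERERERERERERERERERERERERERERERERERERERERERERERERERERERERERERERERERERERERERERERERERERERERERERERERERERERERERERExERERERERERERERERERERERERERERERERERERERERETMxERERERERERERERERERERERERERERERERERERERERMzMxEREREREREREREREREREREREREREREREREREREREzMzMRERERERERERERERERERERERERERERERERERERETMzMzMRERERERERERERERERERERERERERERERERERERMzMzMzEREREREREREREREREREREREREREREREREREREzMzMzMRERERERERERERERERERERERERERERERERERETMzMzMxERERERERERERERERERERERERERERERERERERMzMzMzEREREREREREREREREREREREREREREREREREREzMzMzMRERERERERERERERERERERERERERERERERERETMzMzMxERERERERERERERERERERERERERERERERERERMzMzMzEREREREREREREREREREREREREREREREREREREzMzMzMxERERERERERERERERERERERERERERERERERETMzMzMzERERERERERERERERERERERERERERERERERERMzMzMzMxEREREREREREREREREREREREREREREREREREzMzMzMzMRERERERERERERERERERERERERERERERERETMzMzMzMxERERERERERERERERERERERERERERERERERMzMzMzMzERERERERERERERERERERESIhEREREREREREzMzMzMzMREREREREREREREREREREiIiIRERERERERETMzMzMzMxEREREREREREREREREiIiIiIhERERERERERMzMzMzMxERERERERERERERERIiIiIiIiIREREREREREzMzMzMxERERERERERERERERIiIiIiIiIiERERERERETMzMxEREREREREREREREREREiIiIiIiIiIhERERERERERERERERERERERERERERERESIiIiIiIiIiIRERERERERERERERERERERERERERERERIiIiIiIiIiIiIREREREREREREREREREREREREREREREiIiIiIiIiIiIiIRERERERERERERERERERERERERERESIiIiIiIiIiIiIiERERERERERERERERERERERERERERIiIiIiIiIiIiIiIRERERERERERERERERERFBEREREREiIiIiIiIiIiIiIhERERERERERERERERERREQRERERESIiIiIiIiIiIiIiERERERERERERERERERREREQRERERIiIiIiIiIiIiIiIhERERERERERERERERFEREREERERESIiIiIiIiIiIiIiEREREREREREREREREURERERBEREiIiIiIiIiIiIiIiIhERERERERERERERERRERERERERCIiIiIiIiIiIiIiIiERERERERERERERERFEREREREREIiIiIiIiIiIiIiIiIRERERERERERERERFEREREREREQiIiIiIiIiIiIiIiIhEREREREREREREREURERERERERCIiIiIiIiIiIiIiIhERERERERERERERERREREREREREIiIiIiIiIiIiIiERERER"/>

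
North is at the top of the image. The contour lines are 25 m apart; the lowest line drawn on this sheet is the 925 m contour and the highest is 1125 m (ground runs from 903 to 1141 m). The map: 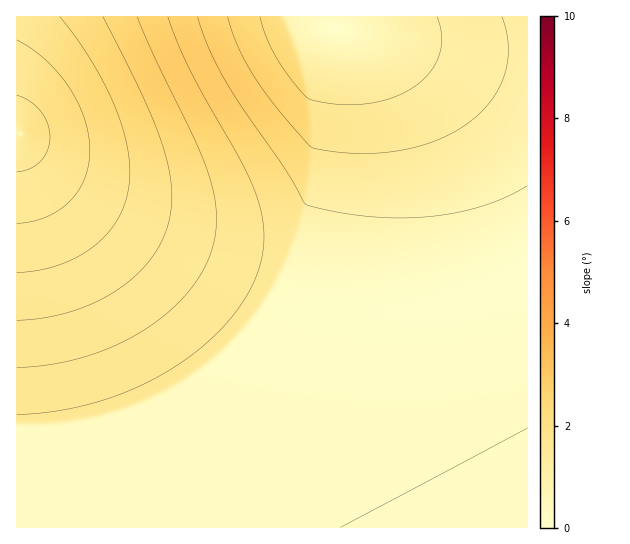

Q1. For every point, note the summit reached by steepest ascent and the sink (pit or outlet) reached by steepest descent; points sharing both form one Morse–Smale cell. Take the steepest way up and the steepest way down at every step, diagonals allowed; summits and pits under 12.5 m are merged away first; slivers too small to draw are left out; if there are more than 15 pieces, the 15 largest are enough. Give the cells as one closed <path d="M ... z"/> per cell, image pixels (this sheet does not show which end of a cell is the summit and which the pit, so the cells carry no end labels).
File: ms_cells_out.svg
<path d="M19 133l-3 1 1 394 511-1-1-244-16 2-54 16-56 10-34 2-56 0-45-4-121-69-55-35-28-21-26-25z"/><path d="M527 16l-510 0-1 117 5 2 8 16 24 25 37 29 55 35 117 68 49 5 56 0 44-4 46-8 71-19z"/>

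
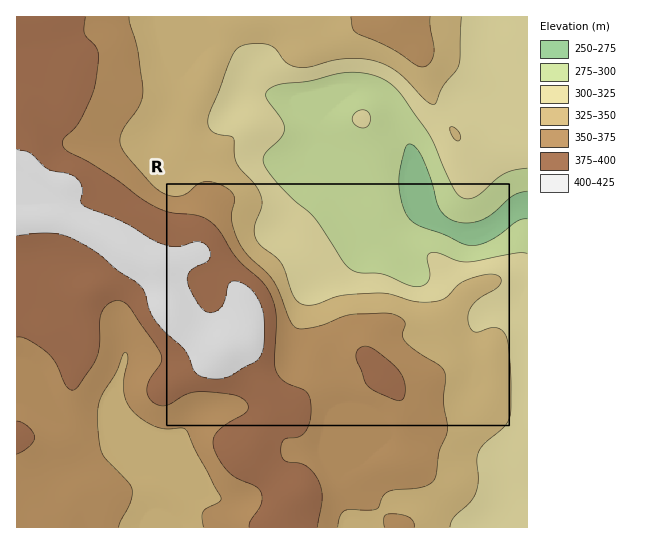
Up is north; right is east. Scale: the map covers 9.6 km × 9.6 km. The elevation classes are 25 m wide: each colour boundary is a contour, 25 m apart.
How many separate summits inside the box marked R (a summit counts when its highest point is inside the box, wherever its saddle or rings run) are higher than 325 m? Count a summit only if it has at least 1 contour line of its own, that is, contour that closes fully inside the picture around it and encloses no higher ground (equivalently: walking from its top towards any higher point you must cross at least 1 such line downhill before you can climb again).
1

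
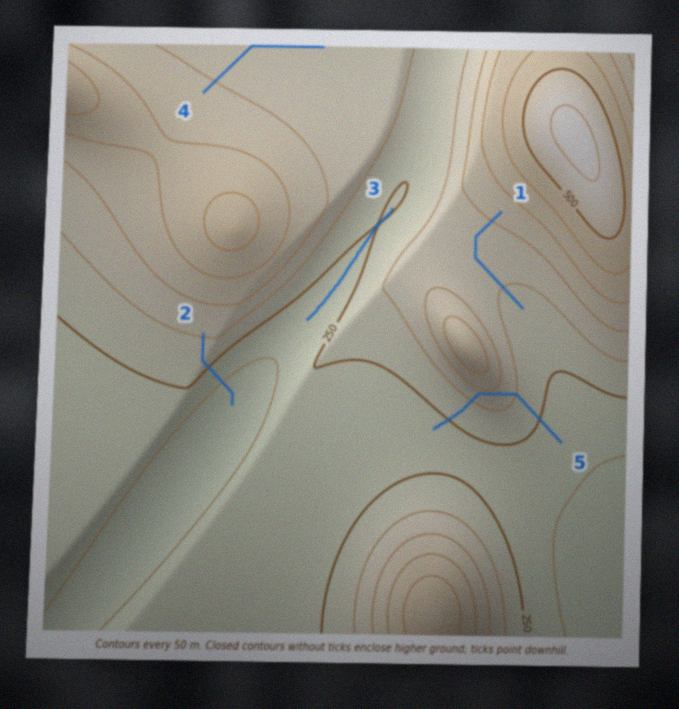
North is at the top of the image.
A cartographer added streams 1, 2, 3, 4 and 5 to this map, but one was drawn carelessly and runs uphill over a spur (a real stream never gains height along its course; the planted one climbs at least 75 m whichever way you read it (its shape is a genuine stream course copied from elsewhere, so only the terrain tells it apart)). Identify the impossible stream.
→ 5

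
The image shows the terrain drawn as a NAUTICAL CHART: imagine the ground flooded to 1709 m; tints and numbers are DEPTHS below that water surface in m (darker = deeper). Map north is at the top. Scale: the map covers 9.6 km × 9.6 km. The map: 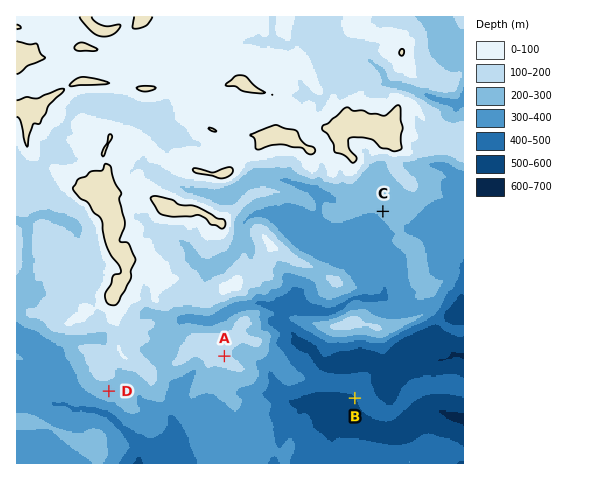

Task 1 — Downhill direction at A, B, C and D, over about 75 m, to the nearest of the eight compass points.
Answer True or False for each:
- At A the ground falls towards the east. True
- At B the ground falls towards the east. False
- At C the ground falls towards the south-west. True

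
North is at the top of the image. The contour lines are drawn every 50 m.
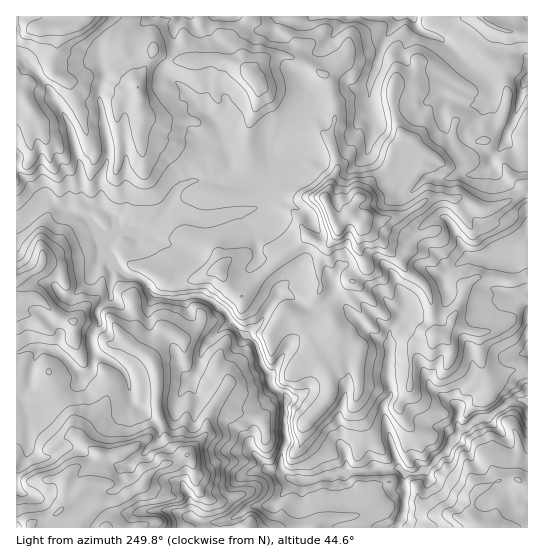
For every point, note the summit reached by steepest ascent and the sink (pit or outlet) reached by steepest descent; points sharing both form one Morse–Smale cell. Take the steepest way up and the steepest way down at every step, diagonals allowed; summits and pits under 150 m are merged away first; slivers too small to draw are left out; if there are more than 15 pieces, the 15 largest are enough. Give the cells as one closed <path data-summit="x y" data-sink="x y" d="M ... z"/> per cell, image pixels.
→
<path data-summit="30 526" data-sink="527 401" d="M50 201l-5 0-22 20-7 2 1 305 380 0 7-15 0-35 2-5 12 0 8-2 13-15 8-5 12-20 16-11 14-3 22-16 17-2-1-162-18 14-23 6-17 0-22 14-4 6 4 15 15-3 9 4 8 0 7-4 9 0 10 6 7 0-7 1-14 7-20 23-4 15 5 12 1 21-4 8-14 15 3 10-27-20-10-22-33 0 3 32-7 8 0 10 15 52-62 6-24 7-23-1-9-9 0-15 6-13 0-45-15-11-1-9-10-14-5-20-23-18-5-10-15-14-11-5-25 3-22-3-3-2-7-13-22-8-11-11-7-12 2-7 9-12 0-10-7-8-7-4-5 0-8 11-16-8-11-1z"/><path data-summit="42 29" data-sink="527 401" d="M170 16l-154 1 1 206 6-2 22-20 5 0 12 10 11 1 16 8 8-11 5 0 14 12 1 11 8-1 9 2 16-5 11-8 25-3 12 4 13 0 42-14 0-14-2-8 12-5 9-9 1-12-2-5 0-8 13-20 19-16 7-11 21-6-3-15-23-15-23-8-19 4-8 7-4 9-2-4-12-7-19-5-25 2-23-1-15-8-3-10 0-8 3-4 7-7 7-3z"/><path data-summit="362 223" data-sink="527 401" d="M331 93l-21 6-7 11-23 21-9 15 0 8 2 5-1 12-9 9-12 5 2 8 0 14-2 2-20 4-20 8-36-4-14 3-11 8-15 5-17-2-5 3-8 13 7 15 15 14 11 1 7 4 7 13 3 2 19 3 28-3 11 5 15 14 4 10 11 10 4 0 10-8 15-24 11-8 10 2 18 12 10-2 13-8 11 6 21 26 23 14 0-12 13-14 12-2 7 3 13 0 5-3 9-19-5-20 4-7 22-14 17 0 23-6 19-14 0-44-3-1-32 16-12 0-20-11-30 0-20 14-14 6-14 3-17-1-4 4-12-7-12 11-13-26 0-6 12-25-1-13-7-18 7-29z"/><path data-summit="42 29" data-sink="527 401" d="M495 289l-9 0-7 4-8 0-9-4-15 3 1 6-9 19-5 3-13 0-7-3-12 2-13 14 0 12-23-14-19-24-13-8-13 8-10 2-21-13-11 0-7 7-11 19-16 13 11 8 5 20 10 14 1 9 15 11 0 45-6 13 0 15 3 4 6 5 23 1 33-8 52-4-1-9-13-44 0-10 7-8-3-32 33 0 10 22 24 17 1-10 13-12 4-8-1-21-5-12 5-18 19-20 14-7 7-1-7 0z"/><path data-summit="42 29" data-sink="527 79" d="M411 16l-98 0-11 8-15-1-6-7-110 0-16 14-3 4 0 8 3 10 15 8 23 1 25-2 19 5 12 7 2 4 4-9 11-9 13-2 10 1 36 19 3 3 3 15 15-5 23-1 0 18 4 8 25-5 15 0 8 3 10-12 7-3 31 9 14 0 6-2 4-8-4-14-19-14-12-12-16 16-29-4-6-5-4-7 0-5 13-19 0-6z"/><path data-summit="362 223" data-sink="527 79" d="M369 87l-23 1-14 6 4 16-7 29 7 18 1 13-12 25 0 6 13 26 12-11 12 7 4-4 17 1 14-3 14-6 20-14 30 0 20 11 12 0 35-17 0-34-10-1-12-15-13 16-19-10-9-10 1-9-16-3-6-3-1-13 4-10-5-3-8 1-13 14-8-3-15 0-25 5-4-8z"/><path data-summit="483 527" data-sink="527 401" d="M527 400l-16 1-22 16-14 3-16 11-12 20-8 5-13 15-8 2-12 0-2 5 0 35-7 14 130 1z"/><path data-summit="30 526" data-sink="527 79" d="M527 16l-114 0 3 15-13 19 0 5 7 10 20 3 5 3 7 0 16-16 12 12 19 14 4 14-4 8-6 2-14 0-20-5-6 9 0 10 3 5 4 1 11 3 6-1-2 3 2 9 7 8 17 10 15-16 12 15 10-1z"/><path data-summit="362 223" data-sink="527 401" d="M386 175l-13 5-12 17 13 0 9-4 8-7 0-5z"/><path data-summit="30 526" data-sink="527 79" d="M311 16l-29 0-1 2 6 5 15 1z"/>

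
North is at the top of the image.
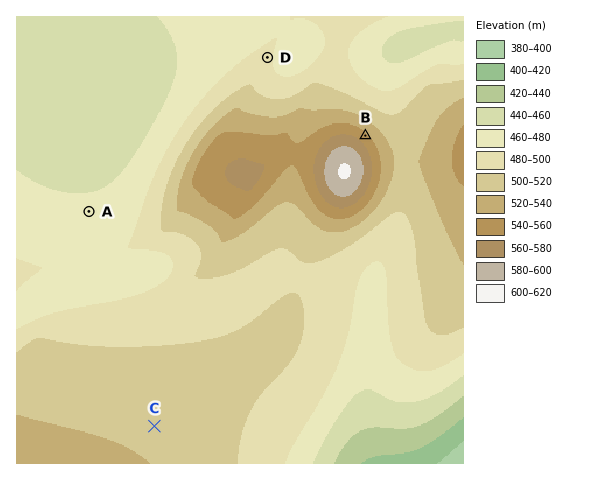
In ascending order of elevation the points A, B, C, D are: A D C B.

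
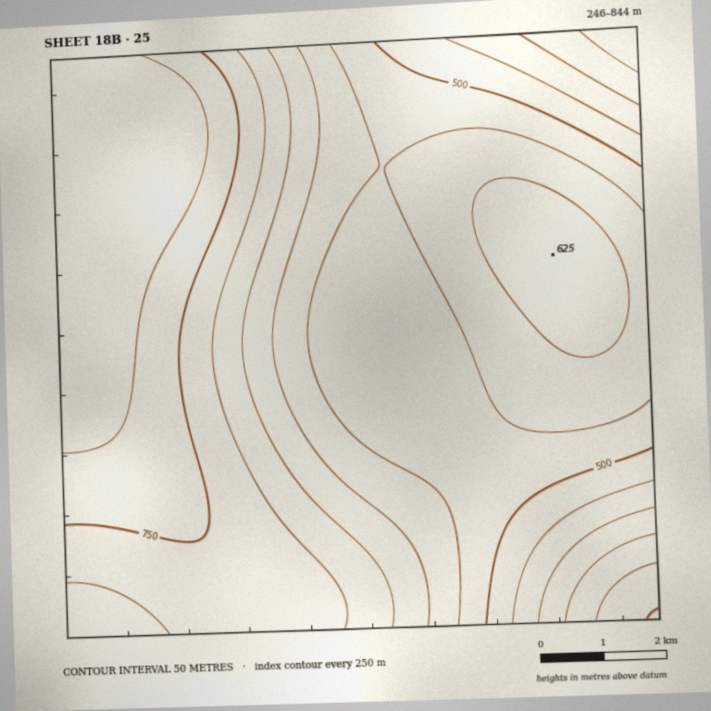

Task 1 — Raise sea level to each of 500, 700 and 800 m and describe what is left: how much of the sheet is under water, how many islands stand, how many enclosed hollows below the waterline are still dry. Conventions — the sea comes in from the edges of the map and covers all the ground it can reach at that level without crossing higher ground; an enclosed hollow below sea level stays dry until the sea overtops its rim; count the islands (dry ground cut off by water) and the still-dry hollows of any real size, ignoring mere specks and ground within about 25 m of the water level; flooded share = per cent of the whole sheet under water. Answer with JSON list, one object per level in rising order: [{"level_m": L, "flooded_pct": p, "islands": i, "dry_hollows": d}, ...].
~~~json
[{"level_m": 500, "flooded_pct": 12, "islands": 0, "dry_hollows": 0}, {"level_m": 700, "flooded_pct": 67, "islands": 0, "dry_hollows": 0}, {"level_m": 800, "flooded_pct": 87, "islands": 0, "dry_hollows": 0}]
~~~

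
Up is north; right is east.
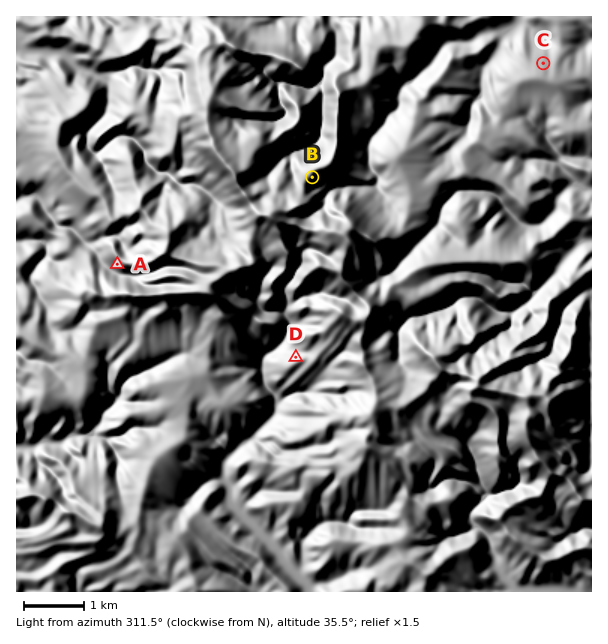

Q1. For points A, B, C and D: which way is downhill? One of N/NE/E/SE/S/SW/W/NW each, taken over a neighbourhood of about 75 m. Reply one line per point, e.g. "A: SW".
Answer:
A: SW
B: SE
C: N
D: NW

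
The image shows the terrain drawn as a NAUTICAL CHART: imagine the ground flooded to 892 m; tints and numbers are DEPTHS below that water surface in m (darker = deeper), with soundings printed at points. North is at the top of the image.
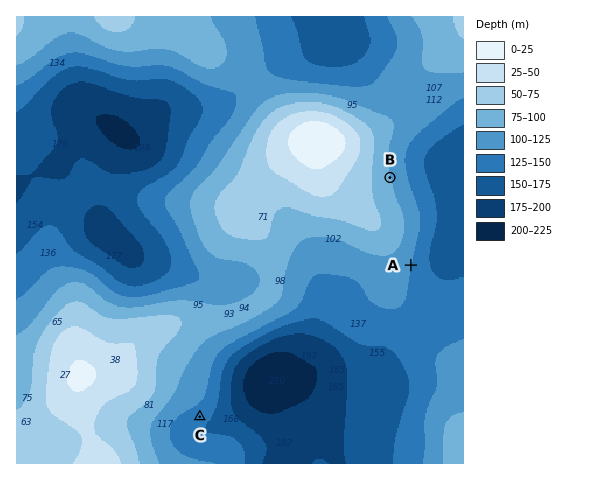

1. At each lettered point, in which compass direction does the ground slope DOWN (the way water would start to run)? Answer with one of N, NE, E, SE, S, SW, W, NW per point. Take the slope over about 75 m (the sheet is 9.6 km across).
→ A E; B E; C SE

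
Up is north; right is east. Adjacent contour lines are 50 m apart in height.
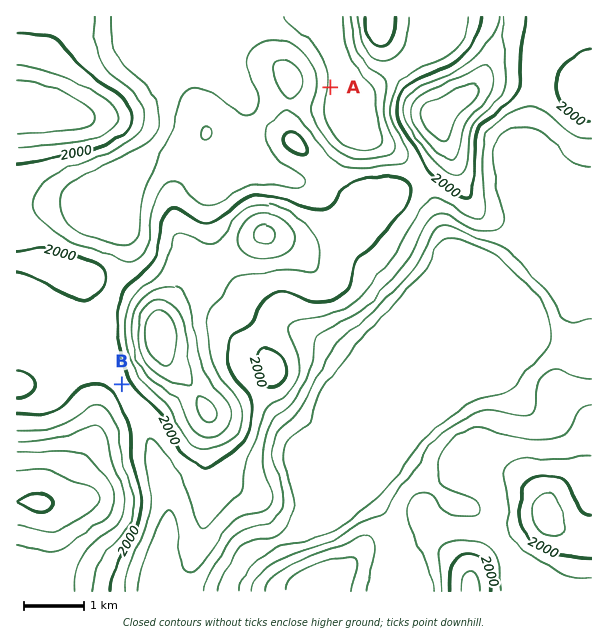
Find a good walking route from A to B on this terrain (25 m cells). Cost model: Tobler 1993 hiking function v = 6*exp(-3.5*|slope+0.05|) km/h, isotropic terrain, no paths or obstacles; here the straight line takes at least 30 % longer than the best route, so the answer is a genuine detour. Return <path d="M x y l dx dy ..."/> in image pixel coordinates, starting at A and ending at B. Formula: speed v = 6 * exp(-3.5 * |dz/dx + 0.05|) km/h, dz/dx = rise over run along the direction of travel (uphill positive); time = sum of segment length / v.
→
<path d="M330 87l-3 2-3 3-51 25-13 14-9 18-38 37-1 3-35 35-21 42-28 28-8 15 0 72 2 3"/>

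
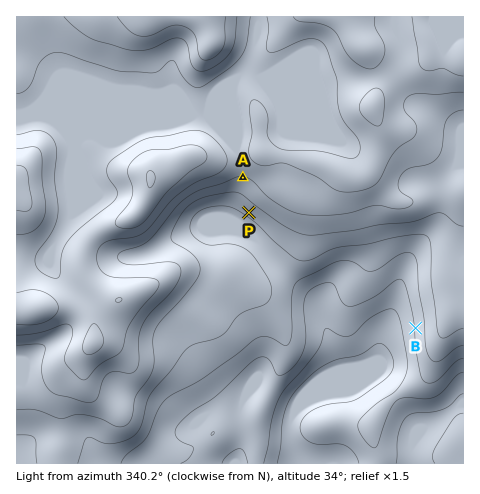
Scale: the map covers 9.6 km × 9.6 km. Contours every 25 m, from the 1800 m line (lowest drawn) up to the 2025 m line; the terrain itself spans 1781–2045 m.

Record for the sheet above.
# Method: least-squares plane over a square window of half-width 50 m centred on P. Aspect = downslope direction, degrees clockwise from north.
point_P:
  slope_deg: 5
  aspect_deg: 215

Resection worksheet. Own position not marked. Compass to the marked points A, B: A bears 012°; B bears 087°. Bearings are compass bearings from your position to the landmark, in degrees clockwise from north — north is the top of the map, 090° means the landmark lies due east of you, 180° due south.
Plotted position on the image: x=209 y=339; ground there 1900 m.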